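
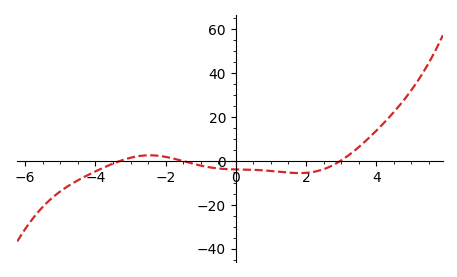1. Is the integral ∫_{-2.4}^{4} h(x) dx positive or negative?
negative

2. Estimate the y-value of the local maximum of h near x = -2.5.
2.55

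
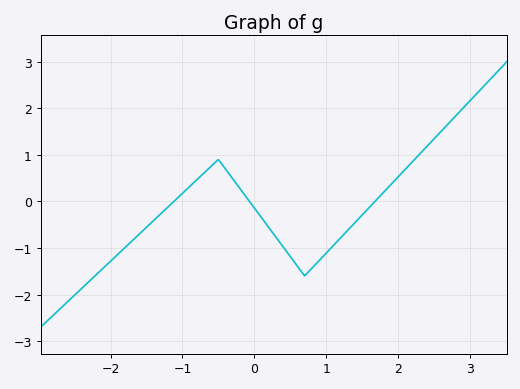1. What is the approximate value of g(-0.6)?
0.8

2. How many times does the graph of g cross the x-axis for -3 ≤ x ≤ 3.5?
3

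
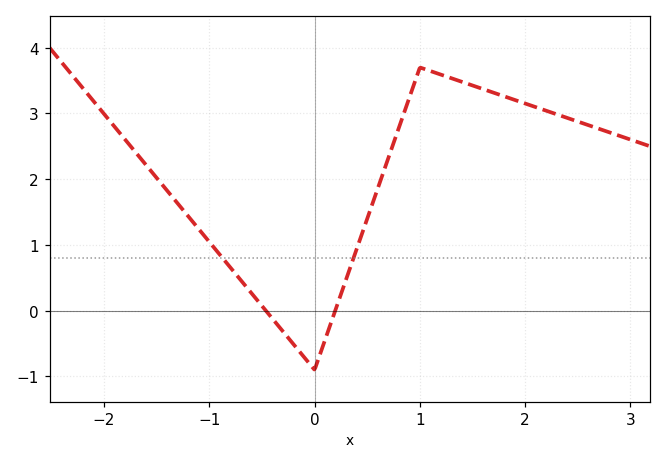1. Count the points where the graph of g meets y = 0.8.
2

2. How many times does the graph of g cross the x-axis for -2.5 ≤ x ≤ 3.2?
2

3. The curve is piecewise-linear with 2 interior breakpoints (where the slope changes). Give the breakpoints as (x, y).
(0, -0.9); (1, 3.7)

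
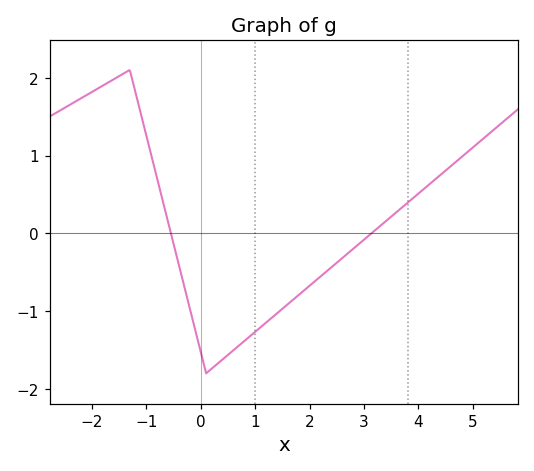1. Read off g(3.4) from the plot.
0.156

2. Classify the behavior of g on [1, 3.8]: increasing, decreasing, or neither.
increasing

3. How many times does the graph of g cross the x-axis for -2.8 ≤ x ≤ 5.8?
2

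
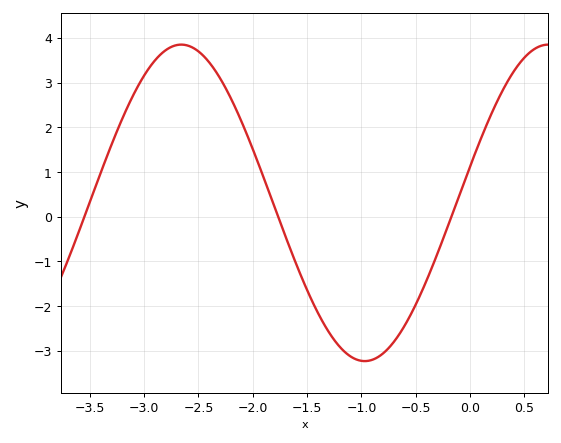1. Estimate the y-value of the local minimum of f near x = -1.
-3.23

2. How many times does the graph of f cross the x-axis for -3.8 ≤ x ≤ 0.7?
3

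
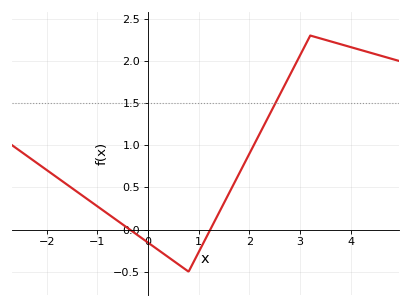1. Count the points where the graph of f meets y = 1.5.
1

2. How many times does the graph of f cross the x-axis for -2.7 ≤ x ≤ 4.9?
2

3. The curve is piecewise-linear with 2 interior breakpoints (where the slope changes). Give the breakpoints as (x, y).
(0.8, -0.5); (3.2, 2.3)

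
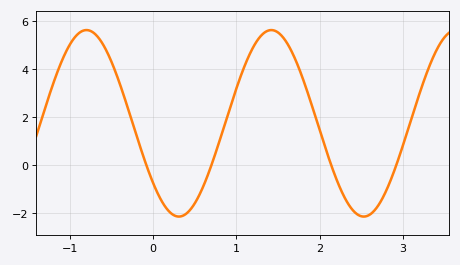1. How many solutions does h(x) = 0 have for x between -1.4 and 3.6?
4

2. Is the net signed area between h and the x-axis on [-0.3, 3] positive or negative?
positive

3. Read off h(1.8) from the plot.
3.61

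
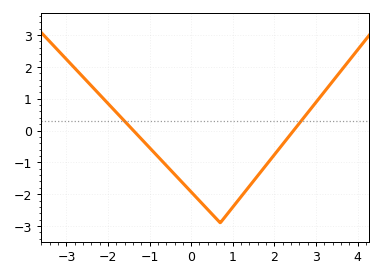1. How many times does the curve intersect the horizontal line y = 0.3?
2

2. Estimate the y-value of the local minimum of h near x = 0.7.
-2.9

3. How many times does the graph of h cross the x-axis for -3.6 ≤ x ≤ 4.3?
2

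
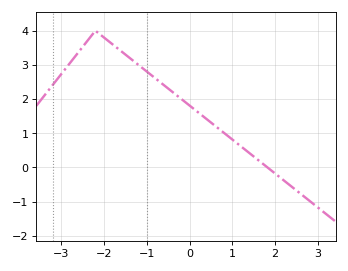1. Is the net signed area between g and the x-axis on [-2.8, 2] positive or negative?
positive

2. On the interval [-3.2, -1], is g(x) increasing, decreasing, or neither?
neither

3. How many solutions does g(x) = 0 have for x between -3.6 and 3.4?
1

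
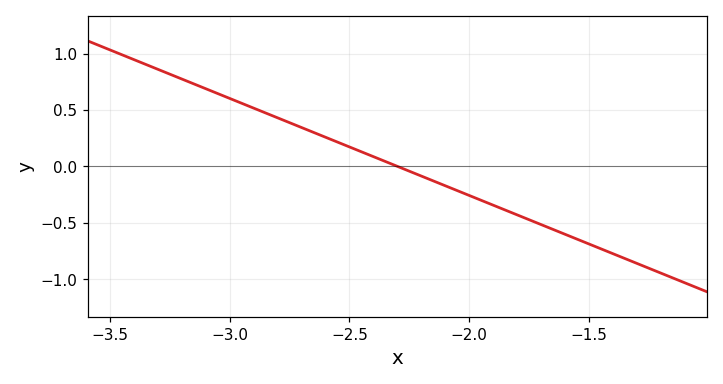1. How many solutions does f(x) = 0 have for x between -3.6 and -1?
1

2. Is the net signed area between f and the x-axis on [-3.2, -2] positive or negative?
positive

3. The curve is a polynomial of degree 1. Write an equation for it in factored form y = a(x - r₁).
y = -0.86(x + 2.3)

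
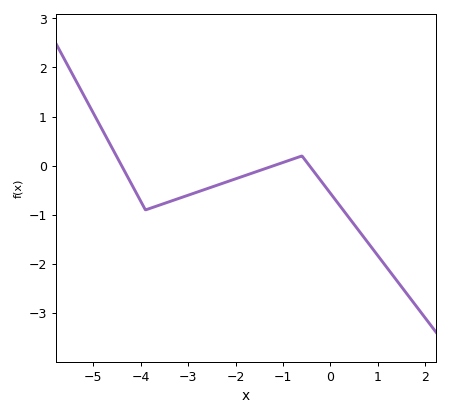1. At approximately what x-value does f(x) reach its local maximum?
-0.6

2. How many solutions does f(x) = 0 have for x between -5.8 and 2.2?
3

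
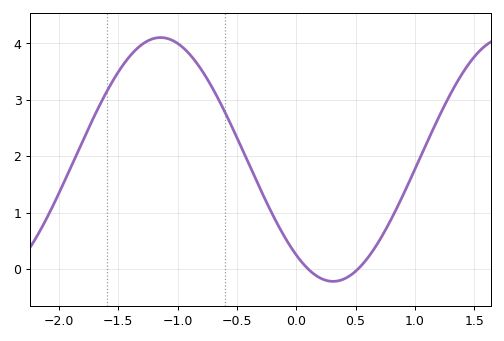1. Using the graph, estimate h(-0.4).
1.86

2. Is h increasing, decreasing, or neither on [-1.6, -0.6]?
neither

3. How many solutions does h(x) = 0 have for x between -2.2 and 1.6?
2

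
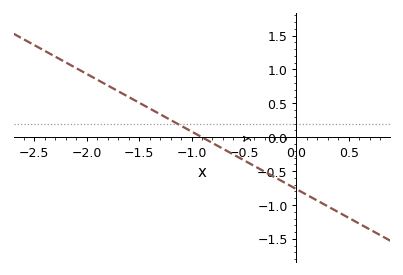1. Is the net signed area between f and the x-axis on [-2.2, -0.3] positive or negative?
positive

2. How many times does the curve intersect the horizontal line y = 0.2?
1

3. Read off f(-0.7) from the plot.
-0.17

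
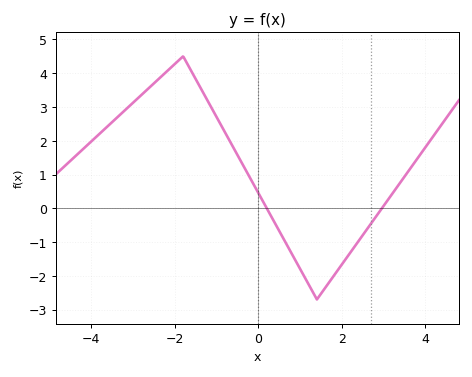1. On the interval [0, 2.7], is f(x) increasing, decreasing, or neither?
neither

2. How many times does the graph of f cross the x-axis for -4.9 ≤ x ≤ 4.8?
2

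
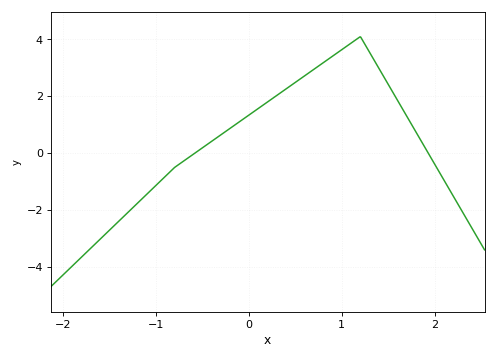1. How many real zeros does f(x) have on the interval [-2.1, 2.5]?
2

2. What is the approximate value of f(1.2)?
4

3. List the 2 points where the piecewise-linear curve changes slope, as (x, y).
(-0.8, -0.5); (1.2, 4.1)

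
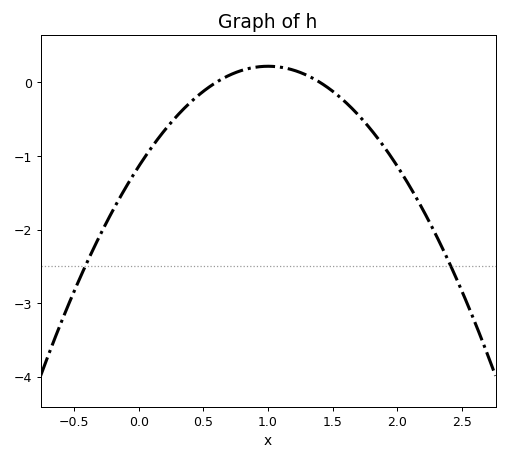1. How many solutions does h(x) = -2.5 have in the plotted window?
2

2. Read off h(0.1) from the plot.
-0.9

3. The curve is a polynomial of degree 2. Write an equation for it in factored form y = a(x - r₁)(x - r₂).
y = -1.36(x - 0.6)(x - 1.4)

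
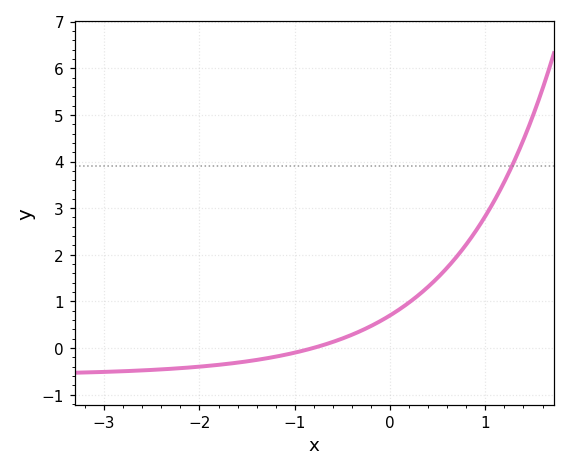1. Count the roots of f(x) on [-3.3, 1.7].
1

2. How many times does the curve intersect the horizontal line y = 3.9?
1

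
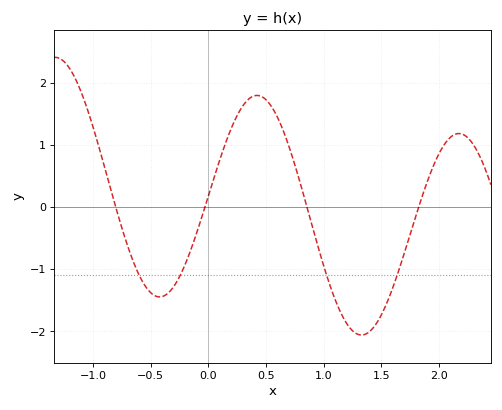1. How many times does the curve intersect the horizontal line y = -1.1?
4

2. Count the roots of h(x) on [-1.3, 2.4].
4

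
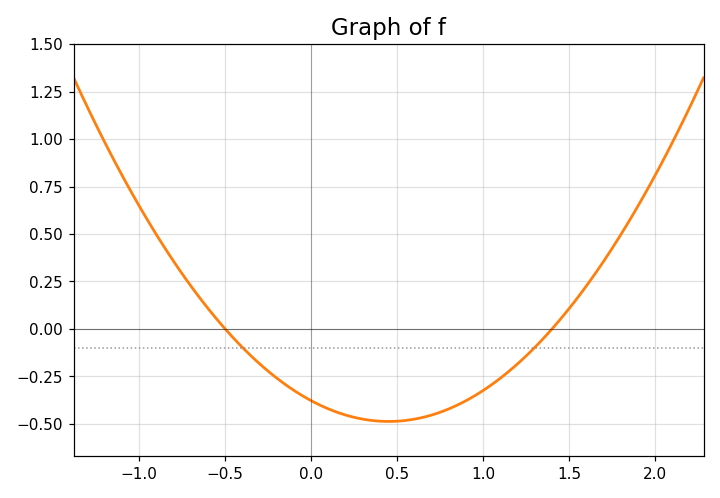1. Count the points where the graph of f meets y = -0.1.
2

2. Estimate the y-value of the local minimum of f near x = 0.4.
-0.5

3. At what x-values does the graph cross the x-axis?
-0.5, 1.4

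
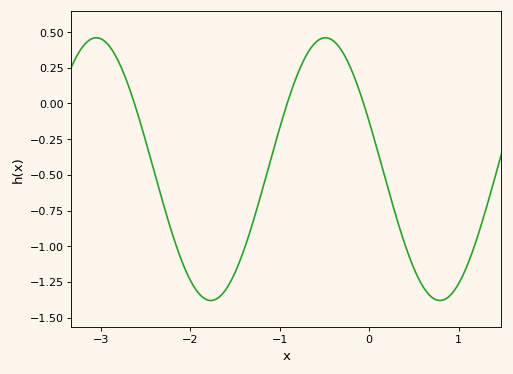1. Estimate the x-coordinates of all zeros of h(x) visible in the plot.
-2.63, -0.918, -0.063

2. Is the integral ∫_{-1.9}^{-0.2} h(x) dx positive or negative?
negative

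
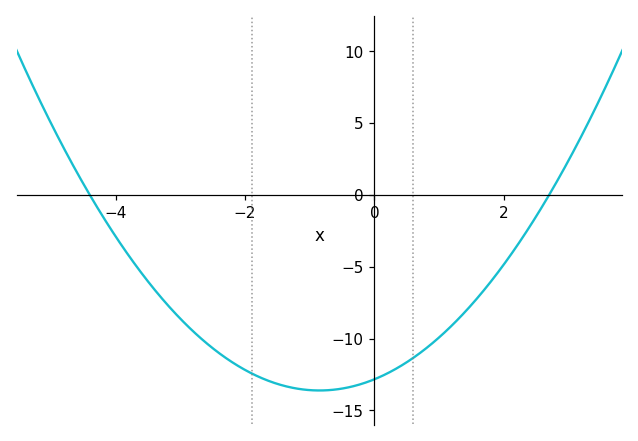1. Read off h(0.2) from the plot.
-12.5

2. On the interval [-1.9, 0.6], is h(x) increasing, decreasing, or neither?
neither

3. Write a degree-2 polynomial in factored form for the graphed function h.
y = 1.08(x + 4.4)(x - 2.7)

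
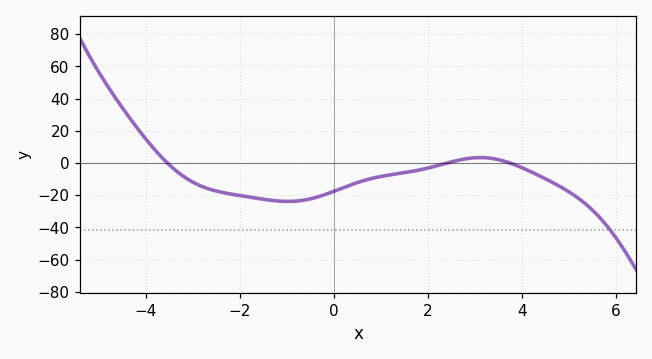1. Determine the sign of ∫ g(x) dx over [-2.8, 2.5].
negative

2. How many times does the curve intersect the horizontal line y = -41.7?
1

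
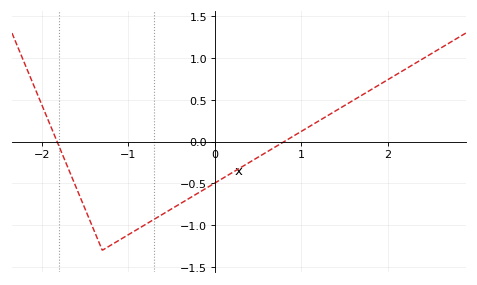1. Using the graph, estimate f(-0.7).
-0.929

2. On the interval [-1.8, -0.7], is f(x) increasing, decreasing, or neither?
neither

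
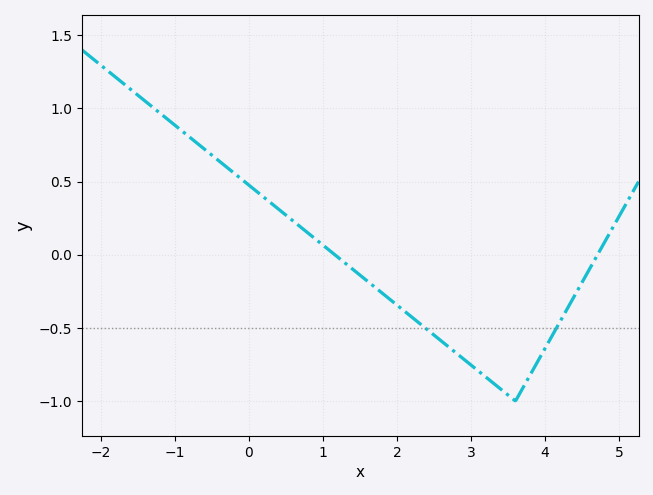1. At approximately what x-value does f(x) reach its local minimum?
3.6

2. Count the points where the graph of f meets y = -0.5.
2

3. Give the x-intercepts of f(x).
1.16, 4.71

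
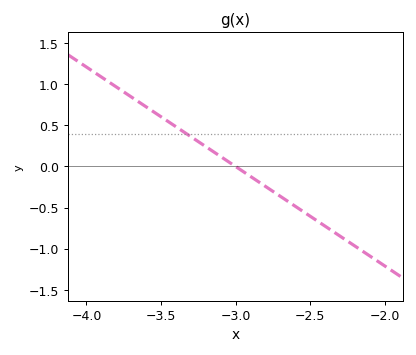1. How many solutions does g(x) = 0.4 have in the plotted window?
1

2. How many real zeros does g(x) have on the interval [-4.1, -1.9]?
1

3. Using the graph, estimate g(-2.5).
-0.605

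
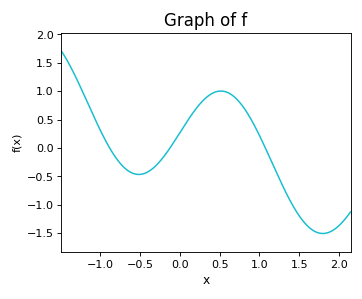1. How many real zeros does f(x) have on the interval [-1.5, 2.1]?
3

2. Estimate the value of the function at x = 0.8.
0.7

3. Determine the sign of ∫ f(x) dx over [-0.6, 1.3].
positive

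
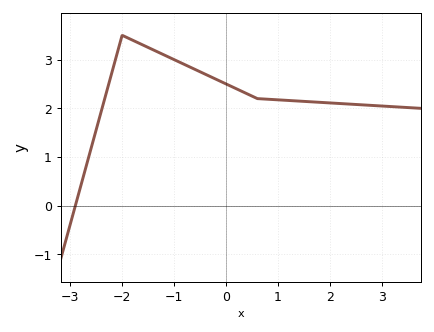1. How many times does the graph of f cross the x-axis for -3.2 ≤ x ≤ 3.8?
1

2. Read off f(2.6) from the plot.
2.1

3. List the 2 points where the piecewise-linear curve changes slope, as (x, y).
(-2, 3.5); (0.6, 2.2)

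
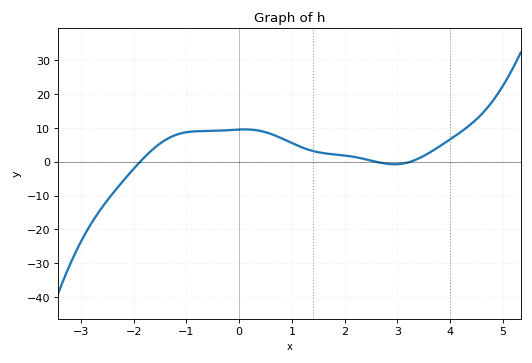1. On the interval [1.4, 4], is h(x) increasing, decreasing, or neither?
neither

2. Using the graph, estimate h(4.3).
10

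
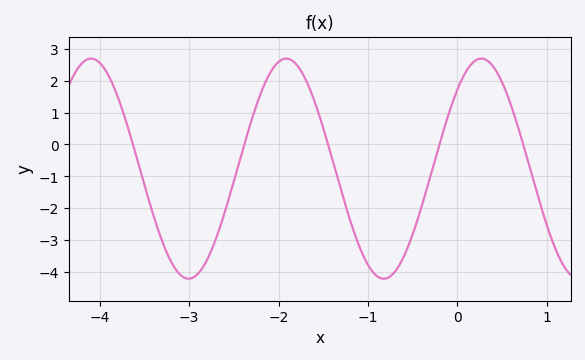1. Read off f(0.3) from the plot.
2.67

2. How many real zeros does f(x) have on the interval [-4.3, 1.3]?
5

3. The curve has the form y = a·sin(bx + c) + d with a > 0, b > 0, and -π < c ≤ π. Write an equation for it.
y = 3.45sin(2.88x + 0.802) - 0.76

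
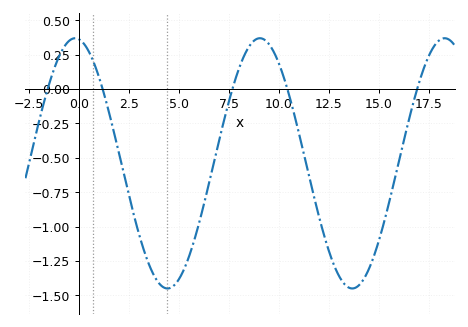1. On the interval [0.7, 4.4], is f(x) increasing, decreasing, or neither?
decreasing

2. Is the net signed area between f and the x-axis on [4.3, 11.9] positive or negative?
negative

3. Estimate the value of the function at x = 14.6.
-1.3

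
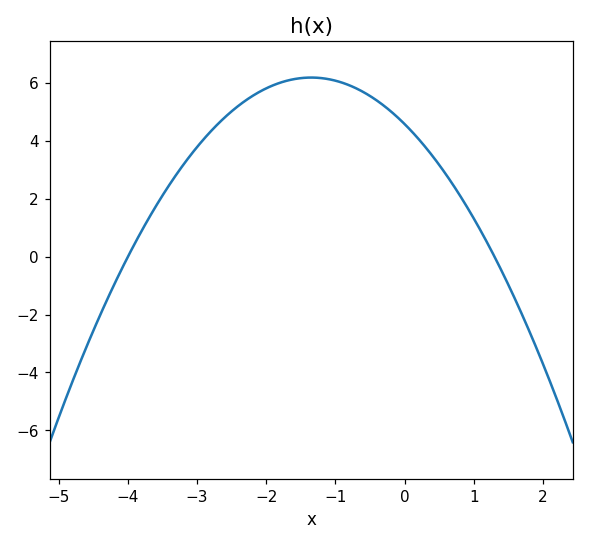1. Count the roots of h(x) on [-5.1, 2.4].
2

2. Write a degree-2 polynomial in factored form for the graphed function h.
y = -0.88(x + 4)(x - 1.3)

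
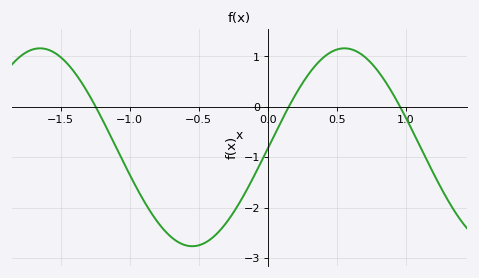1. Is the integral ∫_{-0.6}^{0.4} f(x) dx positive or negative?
negative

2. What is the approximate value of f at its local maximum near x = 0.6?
1.16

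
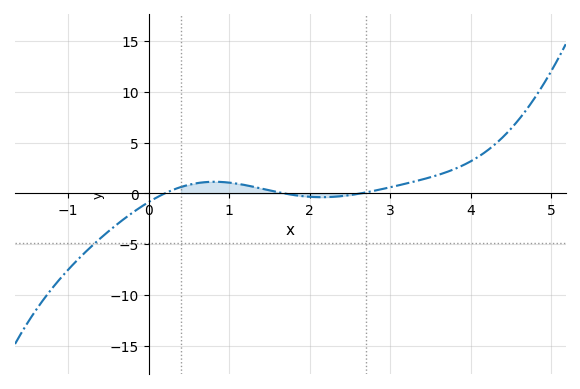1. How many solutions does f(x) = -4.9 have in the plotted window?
1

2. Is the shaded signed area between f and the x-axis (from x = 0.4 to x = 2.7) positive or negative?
positive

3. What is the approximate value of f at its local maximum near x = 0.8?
1.14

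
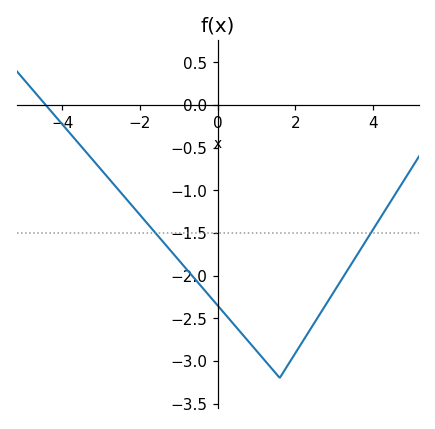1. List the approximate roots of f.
-4.43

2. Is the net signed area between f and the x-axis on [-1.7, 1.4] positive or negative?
negative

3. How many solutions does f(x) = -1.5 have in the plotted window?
2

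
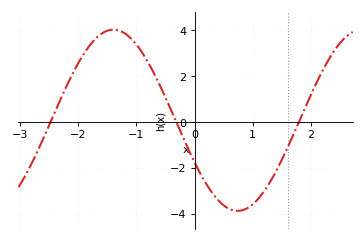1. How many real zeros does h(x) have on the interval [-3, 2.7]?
3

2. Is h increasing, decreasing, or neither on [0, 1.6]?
neither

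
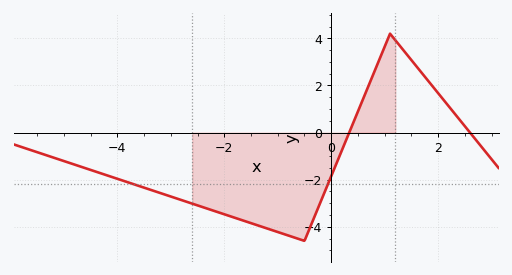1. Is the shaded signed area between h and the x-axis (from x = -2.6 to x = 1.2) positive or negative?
negative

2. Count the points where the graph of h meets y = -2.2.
2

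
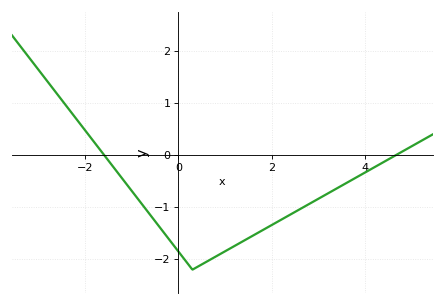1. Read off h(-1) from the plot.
-0.685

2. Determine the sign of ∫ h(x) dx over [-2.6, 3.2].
negative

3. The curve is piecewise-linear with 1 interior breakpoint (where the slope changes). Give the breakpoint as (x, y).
(0.3, -2.2)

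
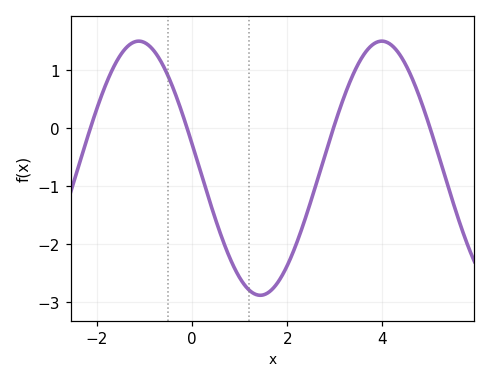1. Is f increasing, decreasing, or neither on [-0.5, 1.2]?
decreasing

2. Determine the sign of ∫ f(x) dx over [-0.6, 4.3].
negative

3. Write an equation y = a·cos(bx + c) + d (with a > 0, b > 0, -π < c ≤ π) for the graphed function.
y = 2.19cos(1.2x + 1.4) - 0.69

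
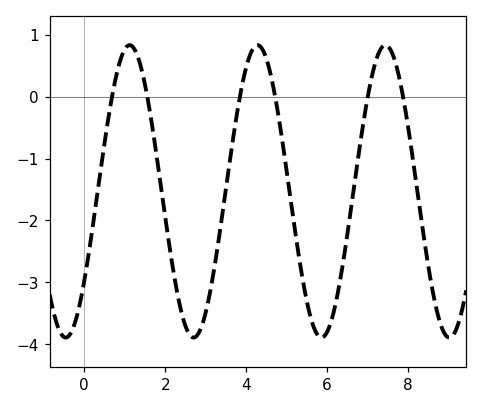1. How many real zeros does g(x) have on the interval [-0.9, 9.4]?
6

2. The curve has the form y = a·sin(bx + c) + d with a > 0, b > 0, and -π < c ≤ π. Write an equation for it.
y = 2.36sin(2x - 0.66) - 1.53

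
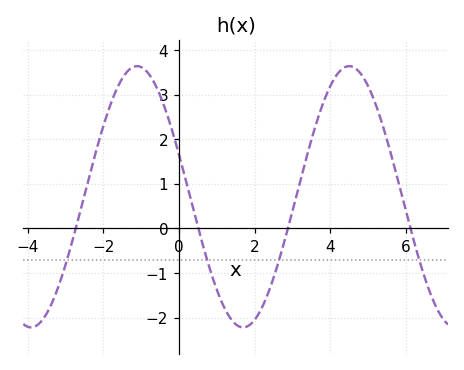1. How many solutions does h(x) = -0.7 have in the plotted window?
4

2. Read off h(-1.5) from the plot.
3.4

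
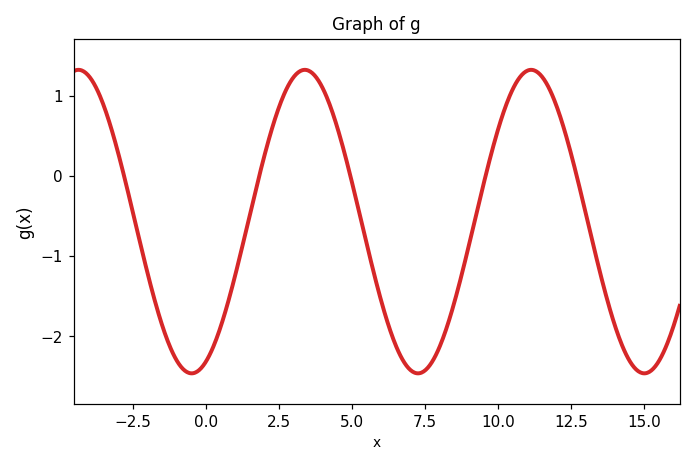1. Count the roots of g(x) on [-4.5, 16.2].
5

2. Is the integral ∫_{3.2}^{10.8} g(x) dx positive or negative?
negative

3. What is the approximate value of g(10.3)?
0.9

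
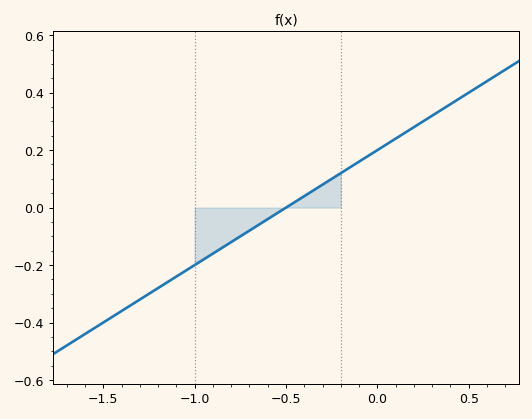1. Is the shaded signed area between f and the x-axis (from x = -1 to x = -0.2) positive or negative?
negative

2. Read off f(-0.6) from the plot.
-0.04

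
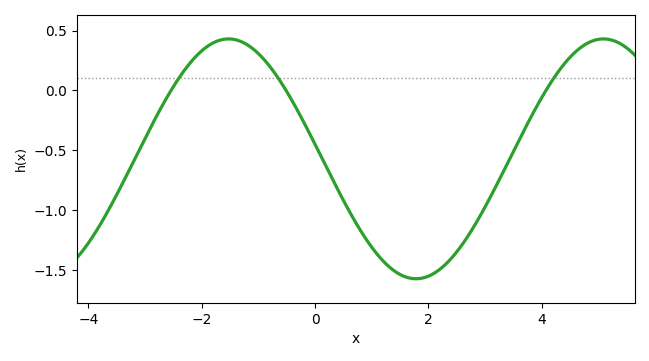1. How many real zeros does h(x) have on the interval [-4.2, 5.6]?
3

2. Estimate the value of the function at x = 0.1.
-0.55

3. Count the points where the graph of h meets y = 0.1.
3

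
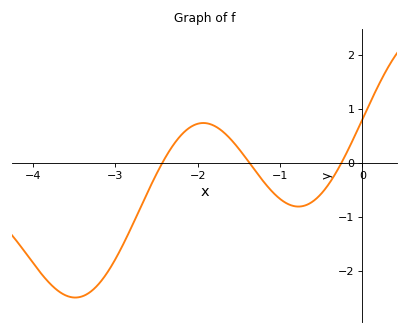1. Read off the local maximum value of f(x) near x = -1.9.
0.738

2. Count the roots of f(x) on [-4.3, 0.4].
3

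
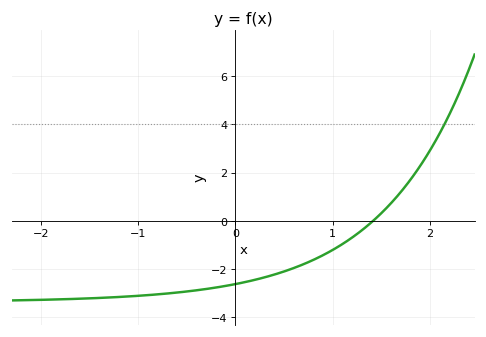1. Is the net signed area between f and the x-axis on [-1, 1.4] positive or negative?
negative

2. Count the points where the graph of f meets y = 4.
1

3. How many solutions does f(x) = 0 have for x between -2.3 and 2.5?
1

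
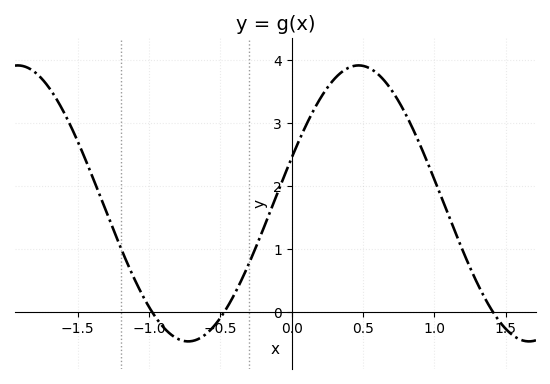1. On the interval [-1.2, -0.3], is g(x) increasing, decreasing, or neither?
neither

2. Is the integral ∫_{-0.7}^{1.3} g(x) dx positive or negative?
positive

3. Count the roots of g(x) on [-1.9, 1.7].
3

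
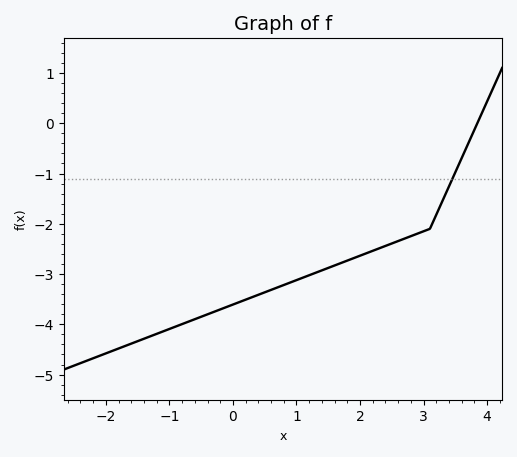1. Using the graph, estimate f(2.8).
-2.2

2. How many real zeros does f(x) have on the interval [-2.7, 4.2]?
1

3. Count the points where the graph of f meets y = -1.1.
1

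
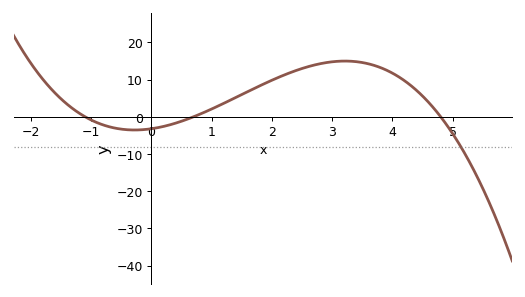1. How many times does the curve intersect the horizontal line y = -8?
1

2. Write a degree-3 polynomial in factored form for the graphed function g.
y = -0.87(x + 1.1)(x - 0.7)(x - 4.8)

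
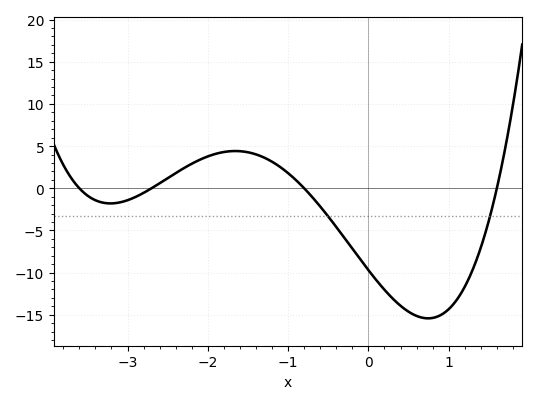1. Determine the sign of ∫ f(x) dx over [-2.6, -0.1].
positive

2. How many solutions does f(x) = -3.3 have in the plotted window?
2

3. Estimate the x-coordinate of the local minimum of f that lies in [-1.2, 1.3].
0.7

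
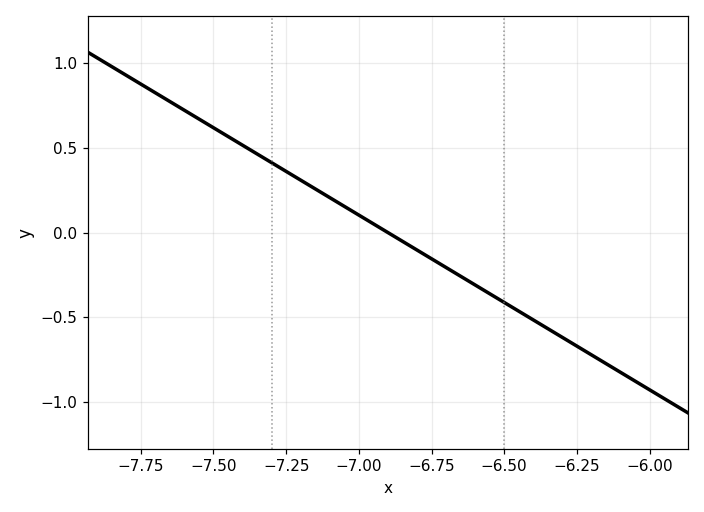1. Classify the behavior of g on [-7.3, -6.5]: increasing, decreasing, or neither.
decreasing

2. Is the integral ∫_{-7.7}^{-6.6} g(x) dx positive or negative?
positive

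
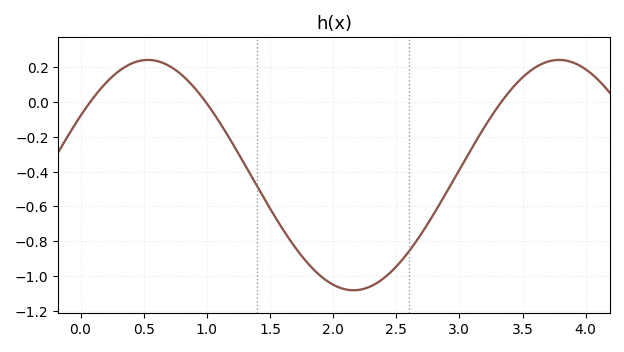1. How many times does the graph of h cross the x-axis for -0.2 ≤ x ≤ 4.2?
3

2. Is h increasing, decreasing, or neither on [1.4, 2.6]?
neither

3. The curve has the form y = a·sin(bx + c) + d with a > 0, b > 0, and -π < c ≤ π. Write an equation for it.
y = 0.66sin(1.93x + 0.54) - 0.42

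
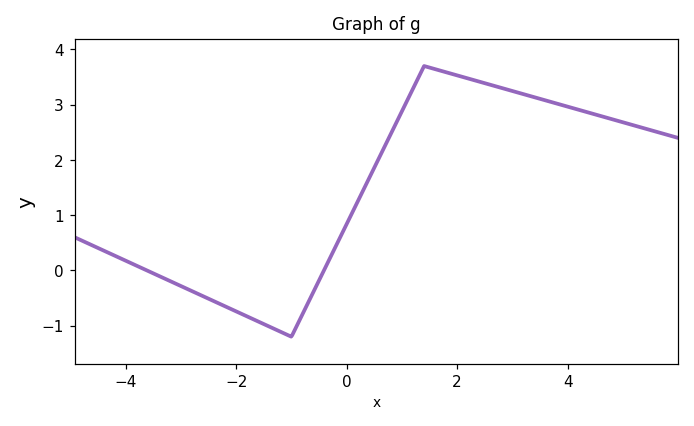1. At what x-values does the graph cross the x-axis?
-3.6, -0.4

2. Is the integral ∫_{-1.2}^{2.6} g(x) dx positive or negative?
positive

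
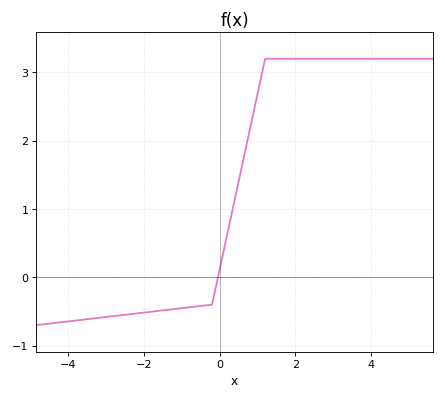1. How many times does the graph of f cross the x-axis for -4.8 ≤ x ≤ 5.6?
1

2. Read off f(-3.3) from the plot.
-0.6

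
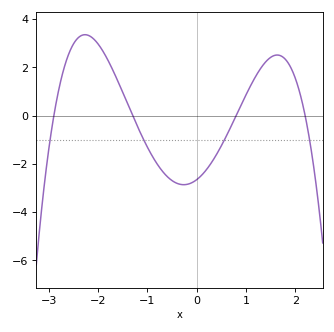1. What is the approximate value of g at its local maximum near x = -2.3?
3.35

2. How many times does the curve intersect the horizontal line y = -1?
4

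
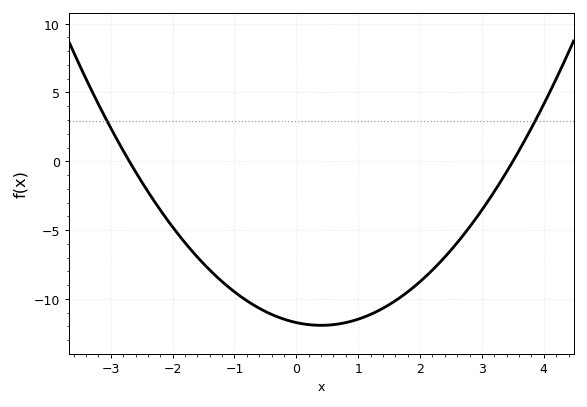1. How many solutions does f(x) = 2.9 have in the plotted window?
2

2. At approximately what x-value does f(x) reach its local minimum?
0.4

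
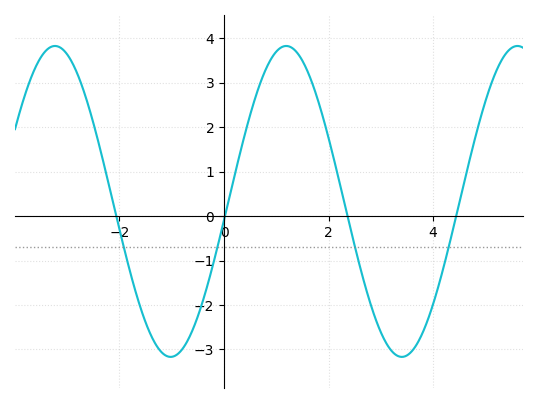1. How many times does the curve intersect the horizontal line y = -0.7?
4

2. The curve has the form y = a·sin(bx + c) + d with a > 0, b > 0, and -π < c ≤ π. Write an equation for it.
y = 3.5sin(1.42x - 0.12) + 0.33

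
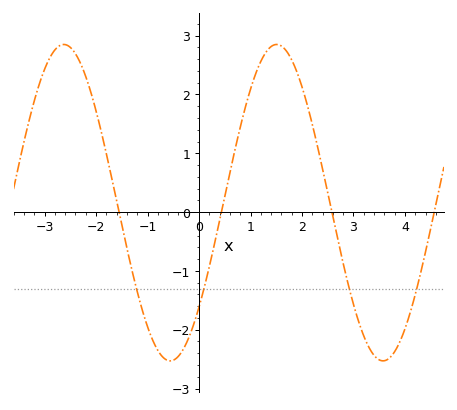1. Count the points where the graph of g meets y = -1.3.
4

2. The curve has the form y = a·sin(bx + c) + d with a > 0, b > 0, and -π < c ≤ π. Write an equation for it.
y = 2.69sin(1.52x - 0.72) + 0.16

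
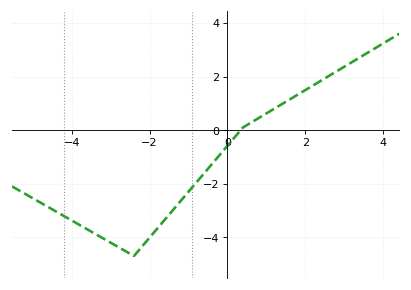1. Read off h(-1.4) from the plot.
-2.99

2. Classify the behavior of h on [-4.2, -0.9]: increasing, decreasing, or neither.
neither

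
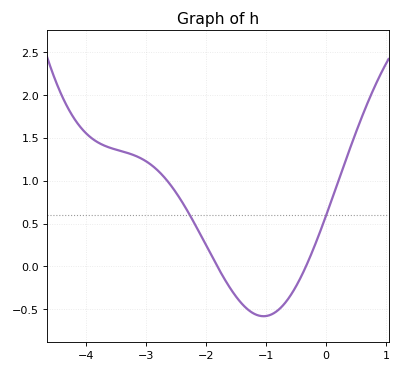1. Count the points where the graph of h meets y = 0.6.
2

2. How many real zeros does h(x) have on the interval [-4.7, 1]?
2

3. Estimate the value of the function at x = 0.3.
1.18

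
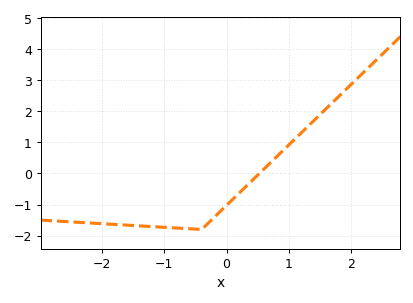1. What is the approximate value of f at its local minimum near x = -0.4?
-1.8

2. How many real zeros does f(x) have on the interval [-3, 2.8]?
1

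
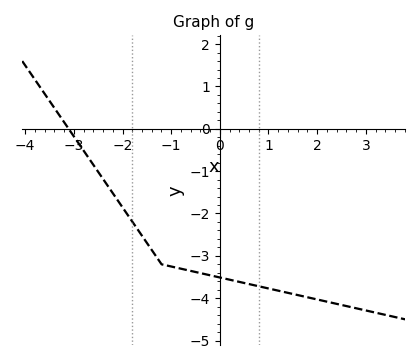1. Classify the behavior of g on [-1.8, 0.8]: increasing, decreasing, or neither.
decreasing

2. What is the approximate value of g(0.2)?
-3.6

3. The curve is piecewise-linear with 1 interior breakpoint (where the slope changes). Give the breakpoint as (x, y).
(-1.2, -3.2)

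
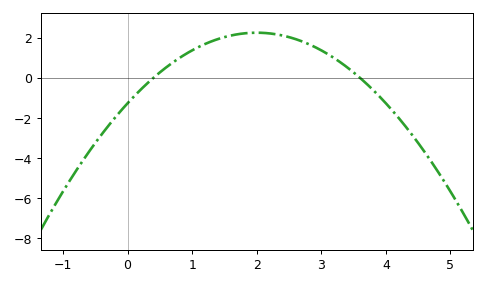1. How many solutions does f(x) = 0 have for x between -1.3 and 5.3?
2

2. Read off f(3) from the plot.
1.37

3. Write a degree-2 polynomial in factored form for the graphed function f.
y = -0.88(x - 0.4)(x - 3.6)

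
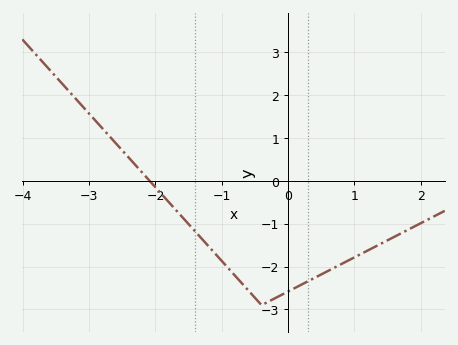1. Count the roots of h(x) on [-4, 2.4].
1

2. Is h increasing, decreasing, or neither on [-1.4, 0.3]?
neither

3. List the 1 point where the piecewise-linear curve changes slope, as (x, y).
(-0.4, -2.9)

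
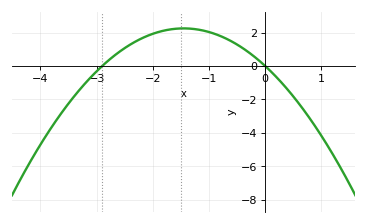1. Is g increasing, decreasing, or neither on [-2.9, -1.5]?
increasing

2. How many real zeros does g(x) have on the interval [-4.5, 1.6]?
2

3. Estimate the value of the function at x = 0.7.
-2.7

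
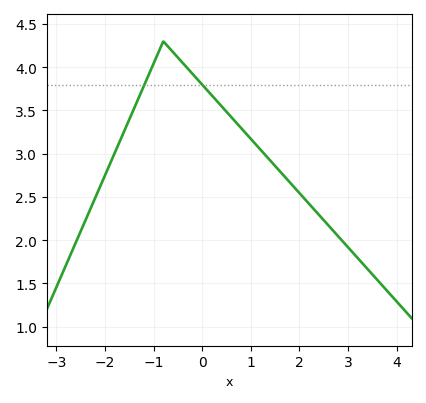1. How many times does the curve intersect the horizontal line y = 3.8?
2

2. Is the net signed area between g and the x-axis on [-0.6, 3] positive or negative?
positive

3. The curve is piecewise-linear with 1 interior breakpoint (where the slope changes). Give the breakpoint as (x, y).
(-0.8, 4.3)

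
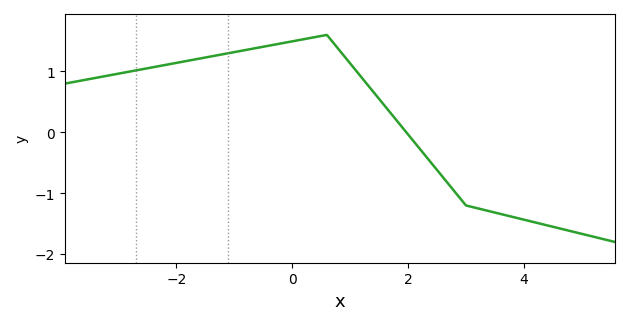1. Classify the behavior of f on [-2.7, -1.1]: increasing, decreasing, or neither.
increasing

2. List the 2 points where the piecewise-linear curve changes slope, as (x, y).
(0.6, 1.6); (3, -1.2)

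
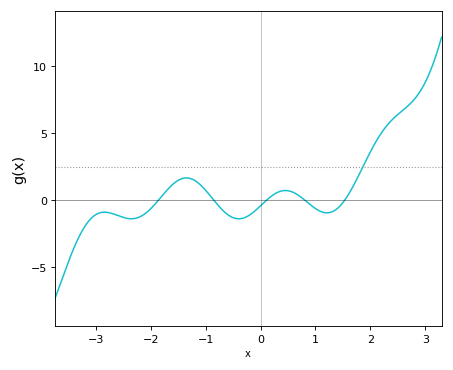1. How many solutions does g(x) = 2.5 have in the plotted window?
1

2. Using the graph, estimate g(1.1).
-0.837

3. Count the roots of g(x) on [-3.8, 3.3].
5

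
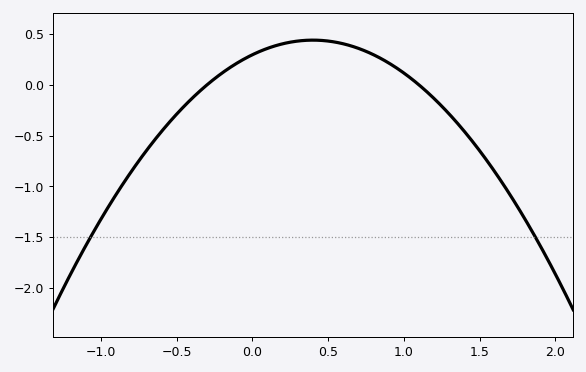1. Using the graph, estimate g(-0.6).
-0.459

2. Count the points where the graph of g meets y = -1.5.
2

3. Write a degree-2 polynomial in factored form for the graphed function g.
y = -0.9(x + 0.3)(x - 1.1)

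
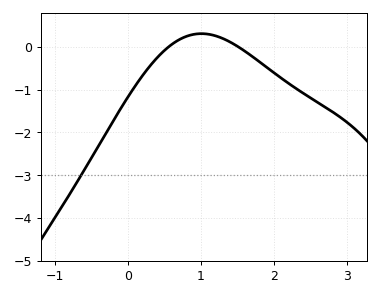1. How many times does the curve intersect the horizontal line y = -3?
1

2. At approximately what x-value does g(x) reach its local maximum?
1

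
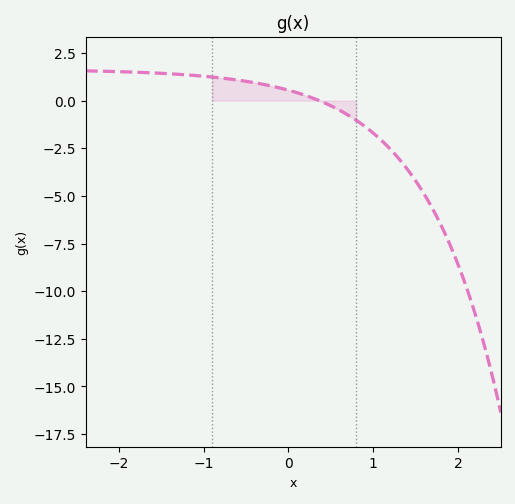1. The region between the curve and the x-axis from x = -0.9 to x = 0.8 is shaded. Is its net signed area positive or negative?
positive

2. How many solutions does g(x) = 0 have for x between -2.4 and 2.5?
1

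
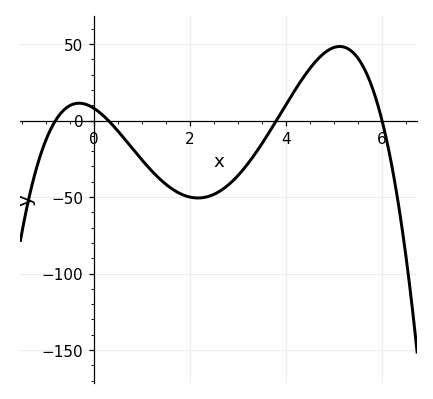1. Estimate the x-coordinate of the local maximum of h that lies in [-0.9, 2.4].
-0.4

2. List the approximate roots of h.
-0.8, 0.4, 3.8, 6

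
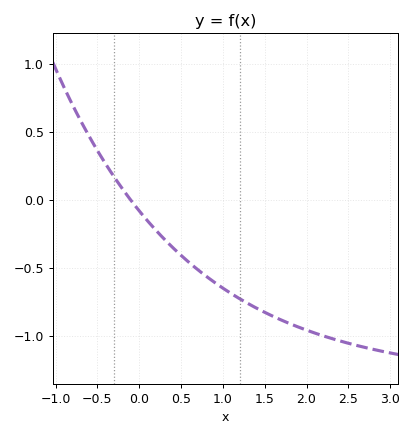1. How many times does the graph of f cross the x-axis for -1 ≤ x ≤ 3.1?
1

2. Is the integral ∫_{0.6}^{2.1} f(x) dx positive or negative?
negative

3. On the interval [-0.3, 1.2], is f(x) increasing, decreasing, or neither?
decreasing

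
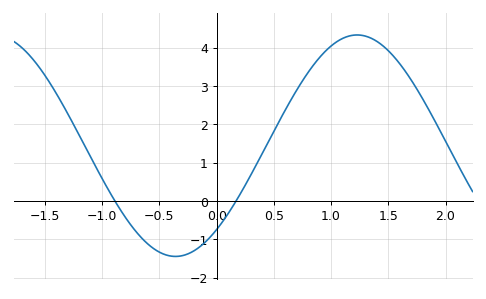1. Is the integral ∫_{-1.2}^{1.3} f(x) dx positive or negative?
positive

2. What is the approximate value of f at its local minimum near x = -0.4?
-1.45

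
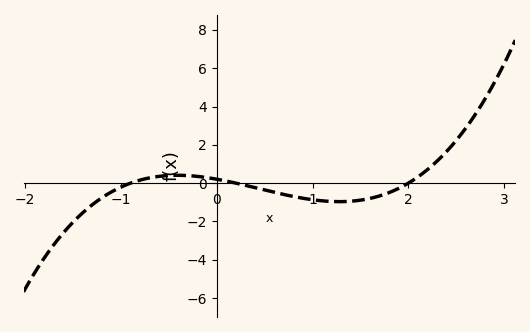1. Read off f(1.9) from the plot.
-0.271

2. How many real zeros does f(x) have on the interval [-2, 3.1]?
3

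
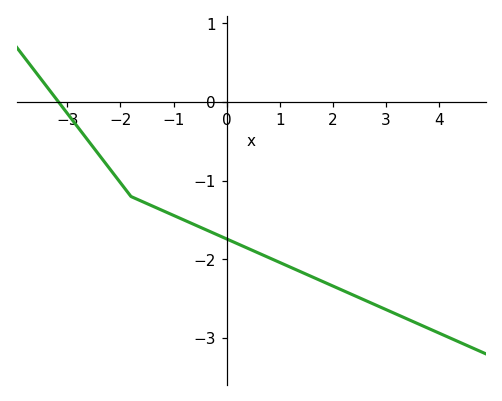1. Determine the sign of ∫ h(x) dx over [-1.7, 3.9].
negative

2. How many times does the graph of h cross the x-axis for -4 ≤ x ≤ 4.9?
1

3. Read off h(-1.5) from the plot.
-1.29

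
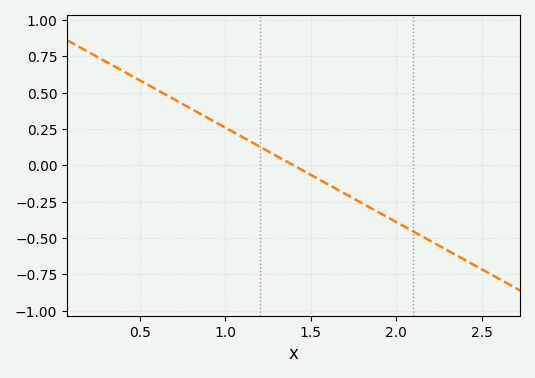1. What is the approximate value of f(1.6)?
-0.14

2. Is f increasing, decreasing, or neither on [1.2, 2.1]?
decreasing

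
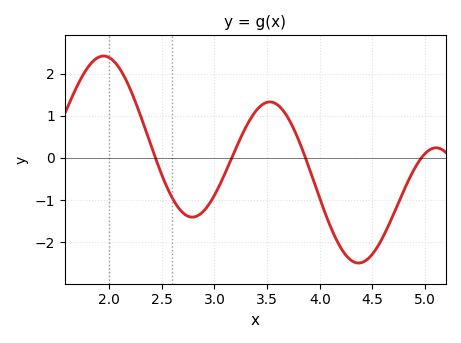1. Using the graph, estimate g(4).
-0.964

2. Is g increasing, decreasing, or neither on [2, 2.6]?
decreasing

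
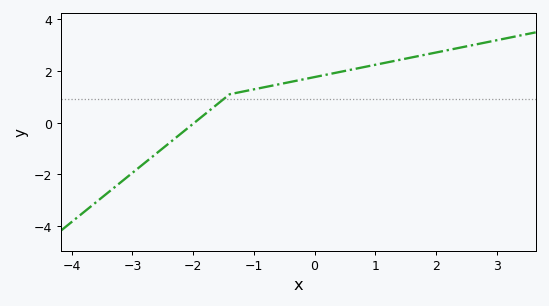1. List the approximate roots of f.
-2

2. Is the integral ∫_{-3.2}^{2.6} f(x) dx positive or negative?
positive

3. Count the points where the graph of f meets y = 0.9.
1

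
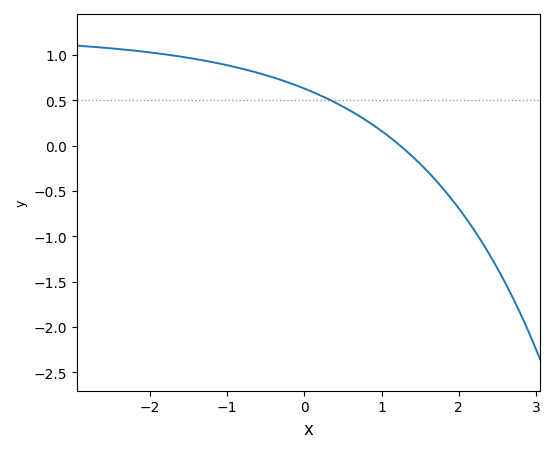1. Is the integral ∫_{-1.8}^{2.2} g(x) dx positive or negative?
positive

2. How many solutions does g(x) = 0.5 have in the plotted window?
1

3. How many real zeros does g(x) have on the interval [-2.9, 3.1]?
1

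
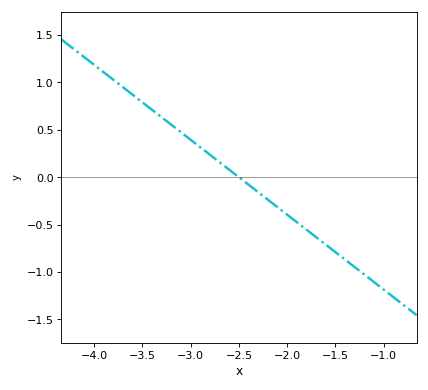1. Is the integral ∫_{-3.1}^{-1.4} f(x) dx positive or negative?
negative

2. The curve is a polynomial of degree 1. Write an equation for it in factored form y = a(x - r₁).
y = -0.79(x + 2.5)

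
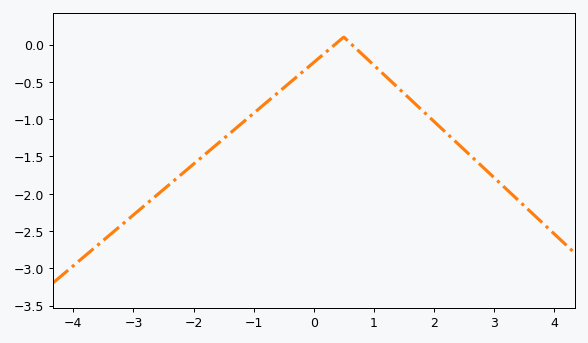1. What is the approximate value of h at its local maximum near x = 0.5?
0.099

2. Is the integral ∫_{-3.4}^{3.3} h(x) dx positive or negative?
negative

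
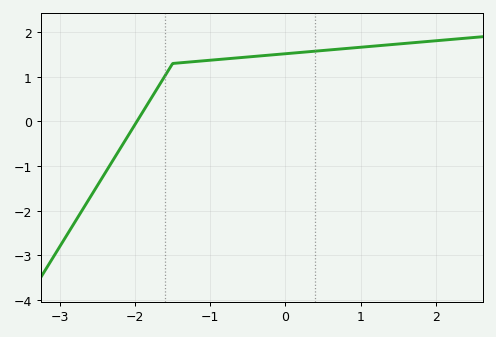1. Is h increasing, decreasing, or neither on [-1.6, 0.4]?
increasing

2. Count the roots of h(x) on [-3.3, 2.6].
1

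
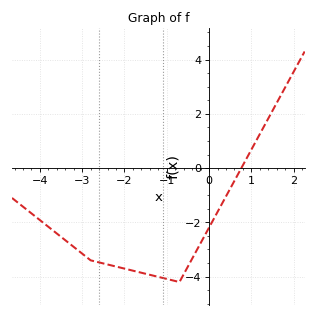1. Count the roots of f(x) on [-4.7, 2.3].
1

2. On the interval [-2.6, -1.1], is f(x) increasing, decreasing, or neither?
decreasing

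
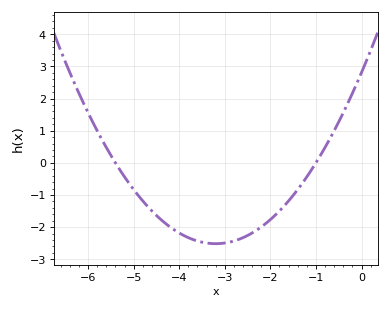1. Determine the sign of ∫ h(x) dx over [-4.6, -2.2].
negative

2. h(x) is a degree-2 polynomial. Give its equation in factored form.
y = 0.52(x + 5.4)(x + 1)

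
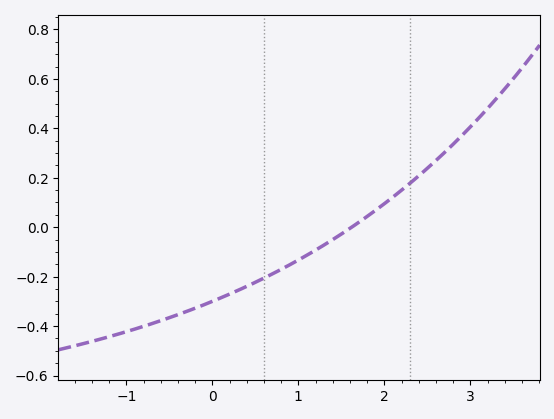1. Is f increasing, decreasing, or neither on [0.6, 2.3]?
increasing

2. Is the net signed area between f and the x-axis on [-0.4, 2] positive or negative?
negative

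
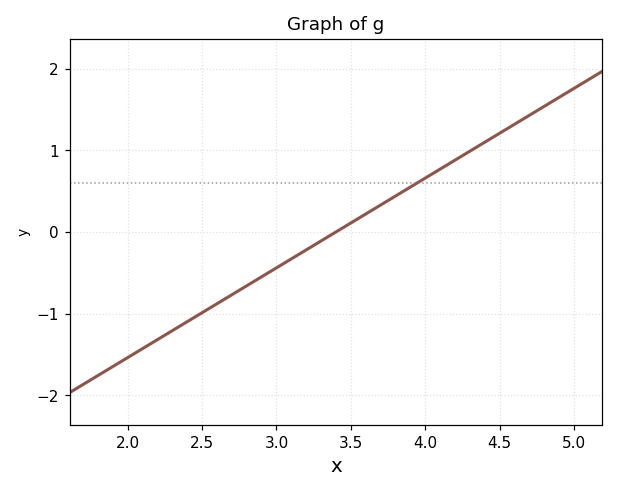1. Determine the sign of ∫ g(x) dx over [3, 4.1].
positive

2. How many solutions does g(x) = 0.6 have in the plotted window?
1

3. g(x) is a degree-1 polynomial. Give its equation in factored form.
y = 1.1(x - 3.4)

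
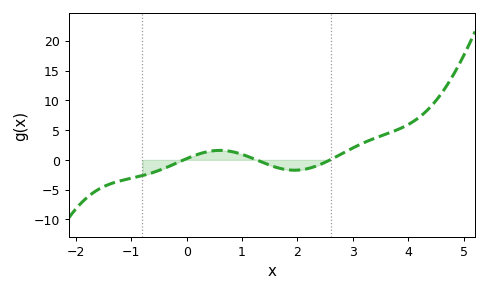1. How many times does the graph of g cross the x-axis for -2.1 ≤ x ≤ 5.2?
3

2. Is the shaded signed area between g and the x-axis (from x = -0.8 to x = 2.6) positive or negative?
negative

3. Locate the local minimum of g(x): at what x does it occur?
1.95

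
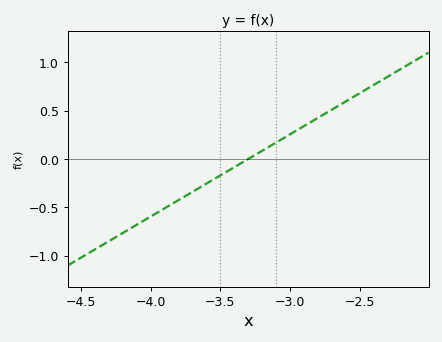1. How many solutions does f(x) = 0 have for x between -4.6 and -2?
1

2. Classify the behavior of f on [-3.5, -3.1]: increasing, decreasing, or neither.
increasing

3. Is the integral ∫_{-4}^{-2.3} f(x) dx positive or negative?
positive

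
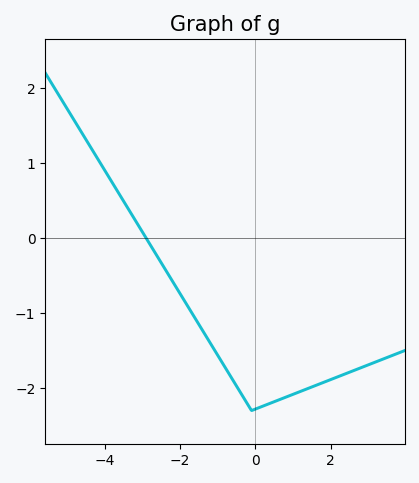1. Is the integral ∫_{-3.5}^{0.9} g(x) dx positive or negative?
negative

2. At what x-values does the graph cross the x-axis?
-3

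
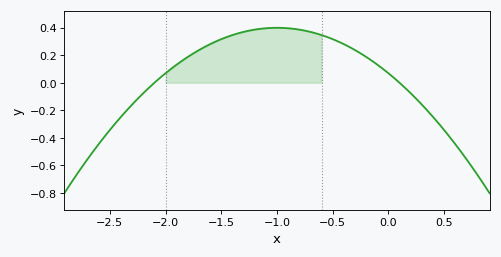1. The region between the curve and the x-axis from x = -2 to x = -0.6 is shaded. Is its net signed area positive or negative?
positive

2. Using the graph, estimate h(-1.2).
0.386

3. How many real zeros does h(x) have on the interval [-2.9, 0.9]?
2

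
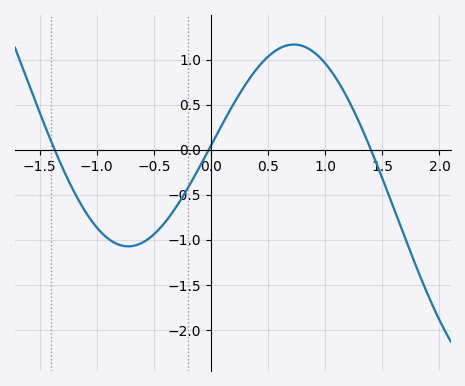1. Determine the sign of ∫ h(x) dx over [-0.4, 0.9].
positive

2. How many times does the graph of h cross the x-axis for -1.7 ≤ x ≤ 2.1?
3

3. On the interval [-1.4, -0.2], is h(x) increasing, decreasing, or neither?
neither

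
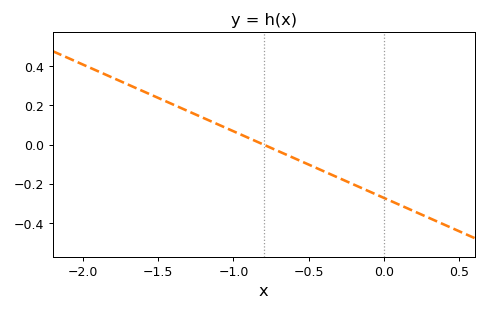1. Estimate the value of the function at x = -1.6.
0.28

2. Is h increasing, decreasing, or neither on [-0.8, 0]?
decreasing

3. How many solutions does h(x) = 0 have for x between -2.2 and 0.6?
1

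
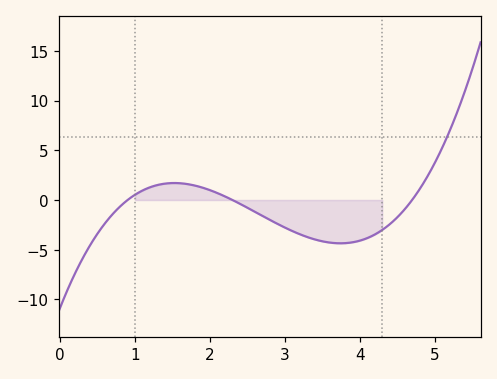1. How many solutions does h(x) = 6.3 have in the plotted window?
1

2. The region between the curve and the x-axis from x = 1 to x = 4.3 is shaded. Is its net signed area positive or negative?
negative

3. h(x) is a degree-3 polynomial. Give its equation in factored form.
y = 1.11(x - 0.9)(x - 2.3)(x - 4.7)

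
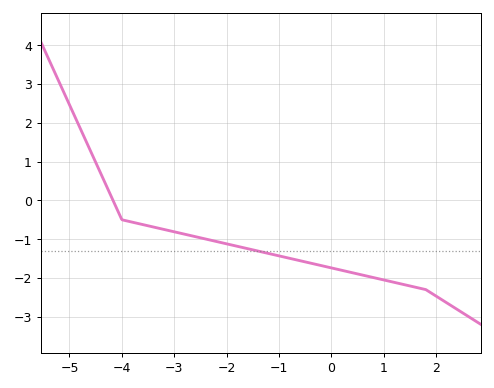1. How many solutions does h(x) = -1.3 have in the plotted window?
1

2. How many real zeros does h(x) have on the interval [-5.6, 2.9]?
1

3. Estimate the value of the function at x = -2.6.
-0.9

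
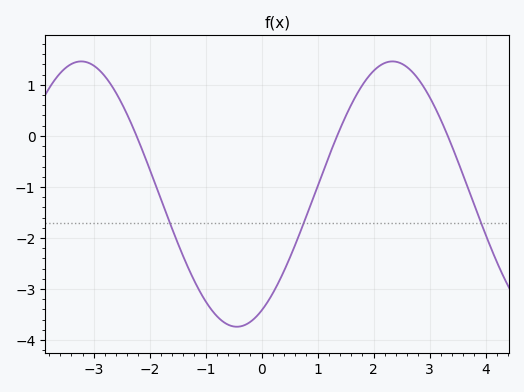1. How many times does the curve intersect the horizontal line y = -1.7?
3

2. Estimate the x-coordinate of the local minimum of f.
-0.4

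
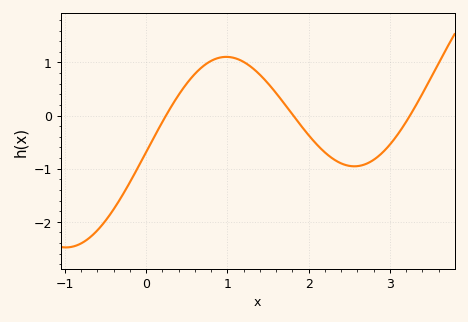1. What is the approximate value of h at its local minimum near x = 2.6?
-0.954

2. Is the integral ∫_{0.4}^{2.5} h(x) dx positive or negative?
positive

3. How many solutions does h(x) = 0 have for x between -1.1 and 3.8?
3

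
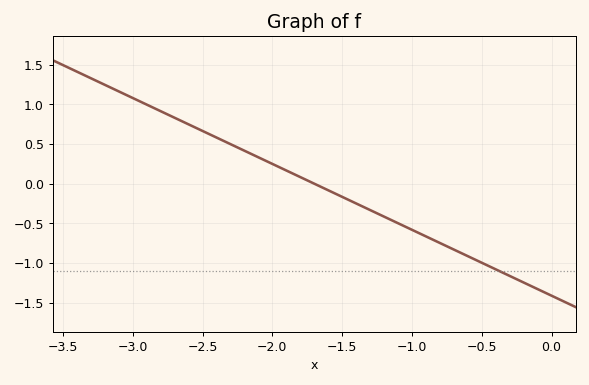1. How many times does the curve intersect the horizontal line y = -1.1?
1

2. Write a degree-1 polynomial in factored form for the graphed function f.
y = -0.83(x + 1.7)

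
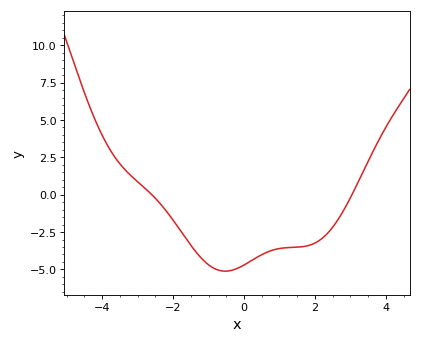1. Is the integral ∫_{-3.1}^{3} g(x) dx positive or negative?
negative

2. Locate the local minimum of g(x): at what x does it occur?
-0.6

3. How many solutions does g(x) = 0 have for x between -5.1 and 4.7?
2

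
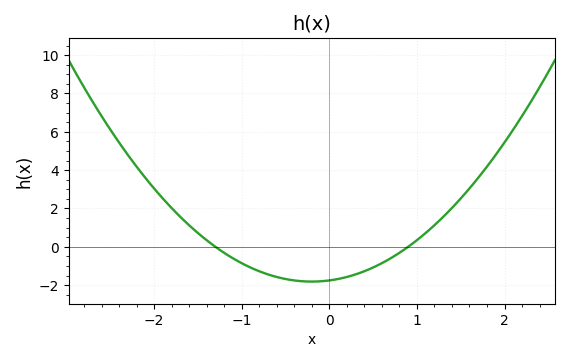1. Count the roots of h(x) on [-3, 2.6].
2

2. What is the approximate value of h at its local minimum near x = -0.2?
-1.82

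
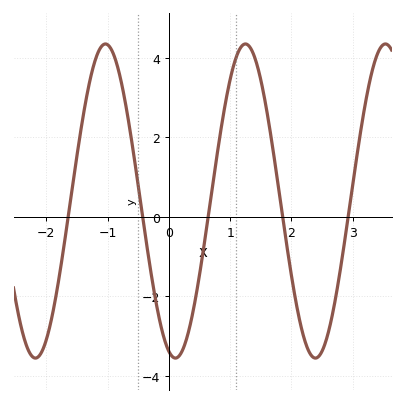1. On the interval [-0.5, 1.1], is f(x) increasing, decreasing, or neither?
neither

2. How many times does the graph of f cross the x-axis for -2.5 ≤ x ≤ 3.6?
5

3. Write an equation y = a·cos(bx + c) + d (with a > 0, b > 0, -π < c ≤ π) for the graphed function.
y = 3.95cos(2.8x + 2.8) + 0.4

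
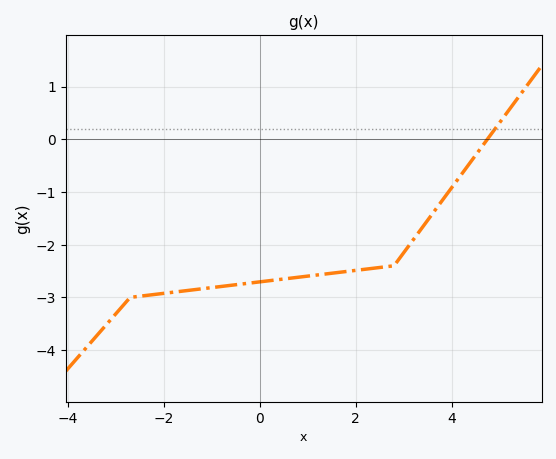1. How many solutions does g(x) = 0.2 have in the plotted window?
1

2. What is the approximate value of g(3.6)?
-1.4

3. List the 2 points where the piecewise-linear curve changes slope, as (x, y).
(-2.7, -3); (2.8, -2.4)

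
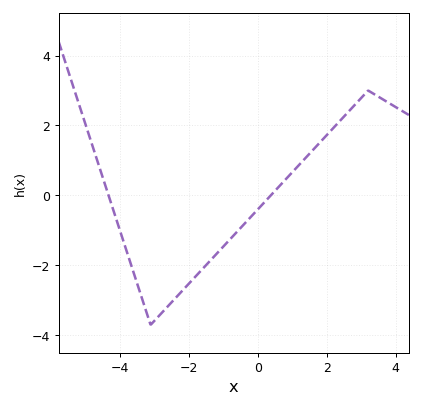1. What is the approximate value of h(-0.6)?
-1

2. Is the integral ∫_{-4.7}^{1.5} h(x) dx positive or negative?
negative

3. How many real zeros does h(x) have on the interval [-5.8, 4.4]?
2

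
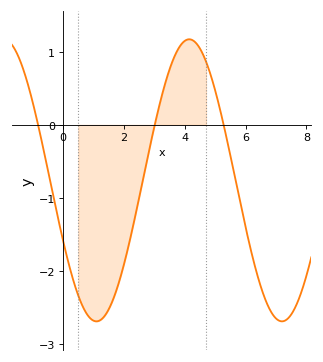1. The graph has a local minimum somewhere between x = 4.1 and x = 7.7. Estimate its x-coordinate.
7.2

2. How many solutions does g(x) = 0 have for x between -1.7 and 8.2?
3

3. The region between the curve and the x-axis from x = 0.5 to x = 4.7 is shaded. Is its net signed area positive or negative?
negative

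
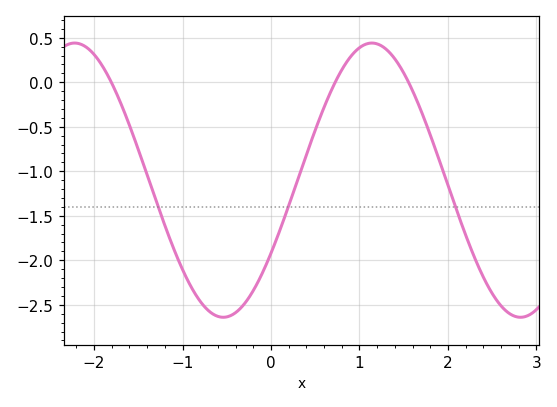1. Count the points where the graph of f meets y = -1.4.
3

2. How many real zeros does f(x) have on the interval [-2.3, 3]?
3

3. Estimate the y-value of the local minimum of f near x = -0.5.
-2.64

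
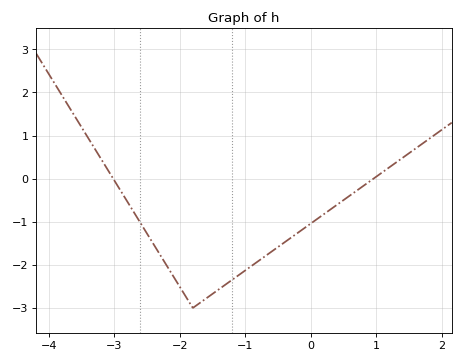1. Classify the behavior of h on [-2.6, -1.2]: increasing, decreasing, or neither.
neither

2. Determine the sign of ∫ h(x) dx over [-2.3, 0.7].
negative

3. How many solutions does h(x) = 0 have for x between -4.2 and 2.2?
2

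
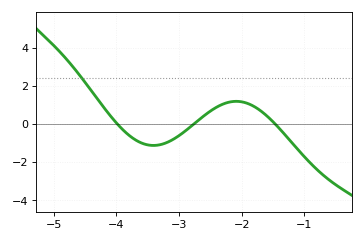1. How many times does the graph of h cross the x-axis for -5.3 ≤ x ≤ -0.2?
3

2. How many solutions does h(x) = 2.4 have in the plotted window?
1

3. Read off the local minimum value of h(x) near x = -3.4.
-1.2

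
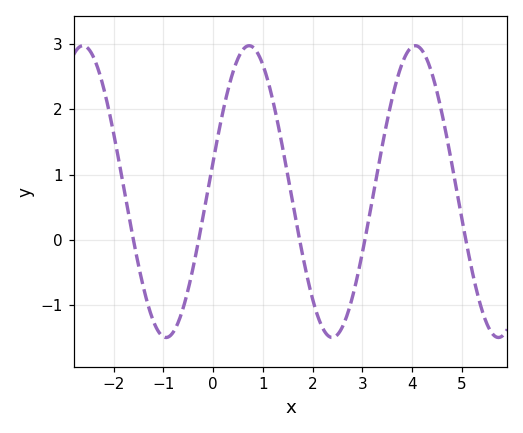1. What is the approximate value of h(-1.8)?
0.8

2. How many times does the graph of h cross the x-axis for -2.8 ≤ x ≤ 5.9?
5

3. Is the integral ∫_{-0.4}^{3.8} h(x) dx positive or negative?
positive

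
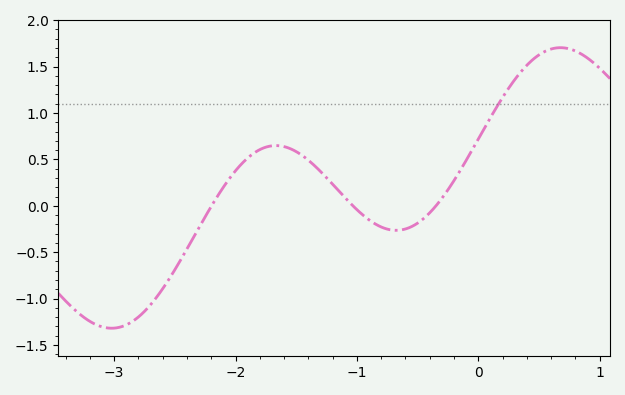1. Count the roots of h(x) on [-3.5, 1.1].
3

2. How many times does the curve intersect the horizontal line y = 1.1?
1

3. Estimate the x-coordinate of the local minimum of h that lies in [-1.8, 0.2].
-0.7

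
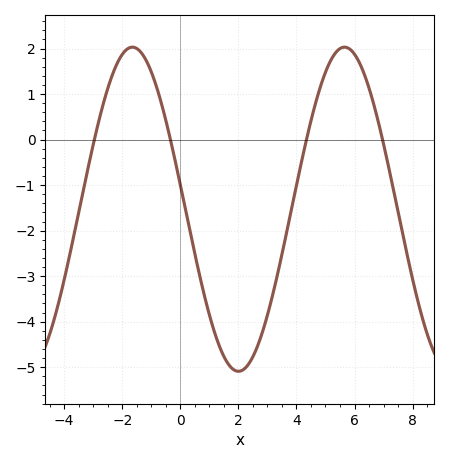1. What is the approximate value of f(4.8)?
1.11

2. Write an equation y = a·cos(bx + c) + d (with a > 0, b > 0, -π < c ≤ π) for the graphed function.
y = 3.56cos(0.86x + 1.42) - 1.53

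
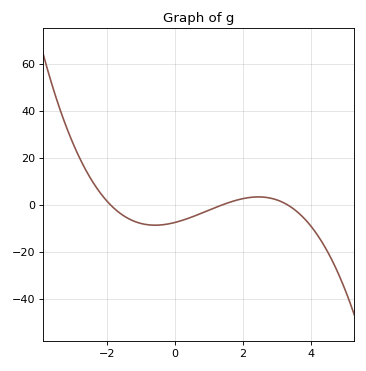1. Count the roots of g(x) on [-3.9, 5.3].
3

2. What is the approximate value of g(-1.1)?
-7.57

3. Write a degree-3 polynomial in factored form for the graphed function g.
y = -0.86(x + 1.9)(x - 1.4)(x - 3.3)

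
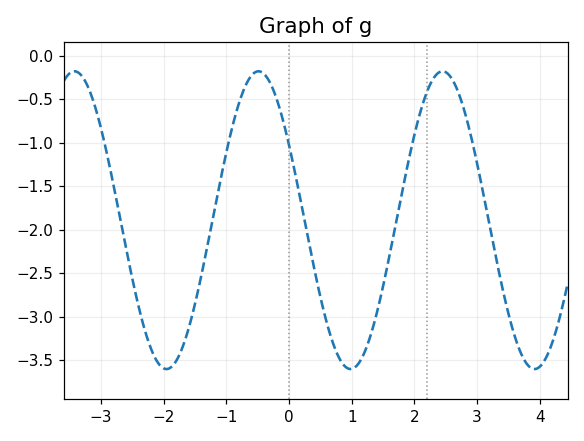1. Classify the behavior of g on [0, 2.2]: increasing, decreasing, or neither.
neither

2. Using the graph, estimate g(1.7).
-1.95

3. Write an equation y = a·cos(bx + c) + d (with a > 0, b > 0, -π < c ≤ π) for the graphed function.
y = 1.71cos(2.1x + 1) - 1.89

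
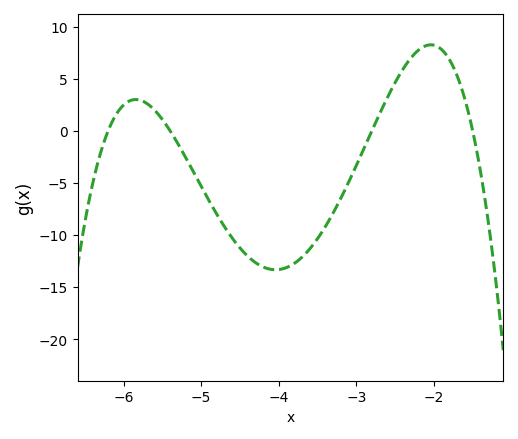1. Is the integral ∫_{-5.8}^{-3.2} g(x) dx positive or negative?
negative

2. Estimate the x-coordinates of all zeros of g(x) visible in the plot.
-6.2, -5.4, -2.8, -1.5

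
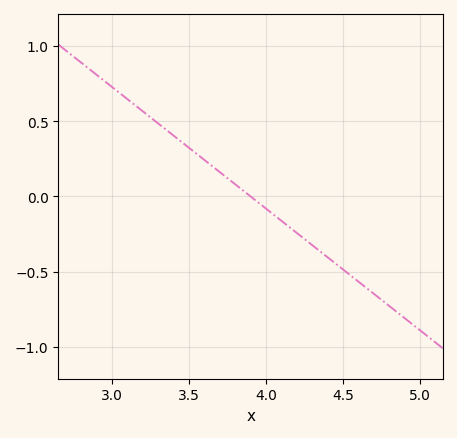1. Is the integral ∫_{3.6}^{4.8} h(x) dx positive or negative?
negative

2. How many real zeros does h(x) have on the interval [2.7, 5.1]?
1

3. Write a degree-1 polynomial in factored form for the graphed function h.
y = -0.81(x - 3.9)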